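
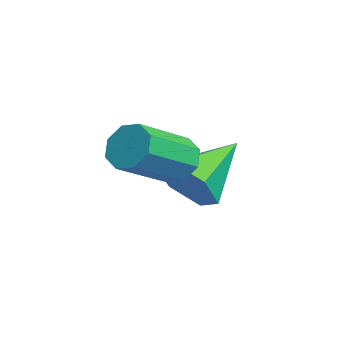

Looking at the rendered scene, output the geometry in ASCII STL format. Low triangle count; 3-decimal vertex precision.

solid 
facet normal -0.519 0.710 -0.476
outer loop
vertex 2.709 -0.745 -2.64
vertex 2.189 -0.826 -2.194
vertex 2.754 -0.43 -2.219
endloop
endfacet
facet normal 0.851 0.373 -0.370
outer loop
vertex 2.709 -0.745 -2.64
vertex 2.754 -0.43 -2.219
vertex 3.591 -1.954 -1.833
endloop
endfacet
facet normal 0.851 0.374 -0.370
outer loop
vertex 3.591 -1.954 -1.833
vertex 2.754 -0.43 -2.219
vertex 3.636 -1.639 -1.411
endloop
endfacet
facet normal 0.518 -0.711 0.475
outer loop
vertex 3.591 -1.954 -1.833
vertex 3.636 -1.639 -1.411
vertex 3.071 -2.034 -1.386
endloop
endfacet
facet normal -0.519 0.711 -0.475
outer loop
vertex 2.754 -0.43 -2.219
vertex 2.189 -0.826 -2.194
vertex 2.468 -0.347 -1.782
endloop
endfacet
facet normal 0.662 0.685 0.303
outer loop
vertex 2.754 -0.43 -2.219
vertex 2.468 -0.347 -1.782
vertex 3.636 -1.639 -1.411
endloop
endfacet
facet normal 0.662 0.685 0.304
outer loop
vertex 3.636 -1.639 -1.411
vertex 2.468 -0.347 -1.782
vertex 3.35 -1.556 -0.975
endloop
endfacet
facet normal 0.518 -0.711 0.475
outer loop
vertex 3.636 -1.639 -1.411
vertex 3.35 -1.556 -0.975
vertex 3.071 -2.034 -1.386
endloop
endfacet
facet normal -0.518 0.711 -0.475
outer loop
vertex 2.468 -0.347 -1.782
vertex 2.189 -0.826 -2.194
vertex 2.019 -0.544 -1.587
endloop
endfacet
facet normal 0.086 0.596 0.799
outer loop
vertex 2.468 -0.347 -1.782
vertex 2.019 -0.544 -1.587
vertex 3.35 -1.556 -0.975
endloop
endfacet
facet normal 0.086 0.596 0.799
outer loop
vertex 3.35 -1.556 -0.975
vertex 2.019 -0.544 -1.587
vertex 2.901 -1.753 -0.78
endloop
endfacet
facet normal 0.518 -0.711 0.475
outer loop
vertex 3.35 -1.556 -0.975
vertex 2.901 -1.753 -0.78
vertex 3.071 -2.034 -1.386
endloop
endfacet
facet normal -0.518 0.711 -0.475
outer loop
vertex 2.019 -0.544 -1.587
vertex 2.189 -0.826 -2.194
vertex 1.669 -0.906 -1.747
endloop
endfacet
facet normal -0.541 0.157 0.826
outer loop
vertex 2.019 -0.544 -1.587
vertex 1.669 -0.906 -1.747
vertex 2.901 -1.753 -0.78
endloop
endfacet
facet normal -0.541 0.157 0.826
outer loop
vertex 2.901 -1.753 -0.78
vertex 1.669 -0.906 -1.747
vertex 2.551 -2.115 -0.94
endloop
endfacet
facet normal 0.518 -0.711 0.475
outer loop
vertex 2.901 -1.753 -0.78
vertex 2.551 -2.115 -0.94
vertex 3.071 -2.034 -1.386
endloop
endfacet
facet normal -0.518 0.711 -0.475
outer loop
vertex 1.669 -0.906 -1.747
vertex 2.189 -0.826 -2.194
vertex 1.624 -1.221 -2.169
endloop
endfacet
facet normal -0.851 -0.374 0.370
outer loop
vertex 1.669 -0.906 -1.747
vertex 1.624 -1.221 -2.169
vertex 2.551 -2.115 -0.94
endloop
endfacet
facet normal -0.851 -0.373 0.370
outer loop
vertex 2.551 -2.115 -0.94
vertex 1.624 -1.221 -2.169
vertex 2.506 -2.43 -1.361
endloop
endfacet
facet normal 0.519 -0.710 0.476
outer loop
vertex 2.551 -2.115 -0.94
vertex 2.506 -2.43 -1.361
vertex 3.071 -2.034 -1.386
endloop
endfacet
facet normal -0.518 0.711 -0.475
outer loop
vertex 1.624 -1.221 -2.169
vertex 2.189 -0.826 -2.194
vertex 1.91 -1.304 -2.605
endloop
endfacet
facet normal -0.662 -0.686 -0.304
outer loop
vertex 1.624 -1.221 -2.169
vertex 1.91 -1.304 -2.605
vertex 2.506 -2.43 -1.361
endloop
endfacet
facet normal -0.662 -0.685 -0.303
outer loop
vertex 2.506 -2.43 -1.361
vertex 1.91 -1.304 -2.605
vertex 2.792 -2.513 -1.798
endloop
endfacet
facet normal 0.519 -0.711 0.475
outer loop
vertex 2.506 -2.43 -1.361
vertex 2.792 -2.513 -1.798
vertex 3.071 -2.034 -1.386
endloop
endfacet
facet normal -0.518 0.711 -0.475
outer loop
vertex 1.91 -1.304 -2.605
vertex 2.189 -0.826 -2.194
vertex 2.359 -1.107 -2.8
endloop
endfacet
facet normal -0.086 -0.596 -0.799
outer loop
vertex 1.91 -1.304 -2.605
vertex 2.359 -1.107 -2.8
vertex 2.792 -2.513 -1.798
endloop
endfacet
facet normal -0.086 -0.596 -0.799
outer loop
vertex 2.792 -2.513 -1.798
vertex 2.359 -1.107 -2.8
vertex 3.241 -2.316 -1.993
endloop
endfacet
facet normal 0.518 -0.711 0.475
outer loop
vertex 2.792 -2.513 -1.798
vertex 3.241 -2.316 -1.993
vertex 3.071 -2.034 -1.386
endloop
endfacet
facet normal -0.518 0.711 -0.475
outer loop
vertex 2.359 -1.107 -2.8
vertex 2.189 -0.826 -2.194
vertex 2.709 -0.745 -2.64
endloop
endfacet
facet normal 0.541 -0.157 -0.826
outer loop
vertex 2.359 -1.107 -2.8
vertex 2.709 -0.745 -2.64
vertex 3.241 -2.316 -1.993
endloop
endfacet
facet normal 0.541 -0.157 -0.826
outer loop
vertex 3.241 -2.316 -1.993
vertex 2.709 -0.745 -2.64
vertex 3.591 -1.954 -1.833
endloop
endfacet
facet normal 0.518 -0.711 0.475
outer loop
vertex 3.241 -2.316 -1.993
vertex 3.591 -1.954 -1.833
vertex 3.071 -2.034 -1.386
endloop
endfacet
facet normal 0.494 -0.710 -0.502
outer loop
vertex 1.563 -0.112 -3.169
vertex 0.719 -0.425 -3.556
vertex 1.244 0.264 -4.015
endloop
endfacet
facet normal 0.535 0.828 0.166
outer loop
vertex 1.563 -0.112 -3.169
vertex 1.244 0.264 -4.015
vertex -0.219 0.925 -2.604
endloop
endfacet
facet normal 0.494 -0.710 -0.501
outer loop
vertex 1.244 0.264 -4.015
vertex 0.719 -0.425 -3.556
vertex 0.4 -0.049 -4.403
endloop
endfacet
facet normal -0.091 0.862 -0.498
outer loop
vertex 1.244 0.264 -4.015
vertex 0.4 -0.049 -4.403
vertex -0.219 0.925 -2.604
endloop
endfacet
facet normal 0.494 -0.710 -0.501
outer loop
vertex 0.4 -0.049 -4.403
vertex 0.719 -0.425 -3.556
vertex -0.125 -0.738 -3.944
endloop
endfacet
facet normal -0.827 0.324 -0.460
outer loop
vertex 0.4 -0.049 -4.403
vertex -0.125 -0.738 -3.944
vertex -0.219 0.925 -2.604
endloop
endfacet
facet normal 0.494 -0.710 -0.502
outer loop
vertex -0.125 -0.738 -3.944
vertex 0.719 -0.425 -3.556
vertex 0.195 -1.114 -3.098
endloop
endfacet
facet normal -0.937 -0.249 0.244
outer loop
vertex -0.125 -0.738 -3.944
vertex 0.195 -1.114 -3.098
vertex -0.219 0.925 -2.604
endloop
endfacet
facet normal 0.494 -0.710 -0.502
outer loop
vertex 0.195 -1.114 -3.098
vertex 0.719 -0.425 -3.556
vertex 1.038 -0.801 -2.71
endloop
endfacet
facet normal -0.312 -0.283 0.907
outer loop
vertex 0.195 -1.114 -3.098
vertex 1.038 -0.801 -2.71
vertex -0.219 0.925 -2.604
endloop
endfacet
facet normal 0.494 -0.710 -0.502
outer loop
vertex 1.038 -0.801 -2.71
vertex 0.719 -0.425 -3.556
vertex 1.563 -0.112 -3.169
endloop
endfacet
facet normal 0.424 0.256 0.869
outer loop
vertex 1.038 -0.801 -2.71
vertex 1.563 -0.112 -3.169
vertex -0.219 0.925 -2.604
endloop
endfacet

endsolid


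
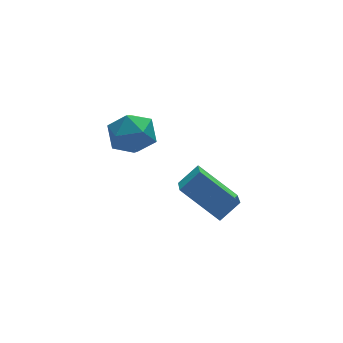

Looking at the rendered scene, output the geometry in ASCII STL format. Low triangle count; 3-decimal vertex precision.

solid 
facet normal -0.567 0.563 0.601
outer loop
vertex 2.452 -1.583 -2.215
vertex 3.274 -1.458 -1.557
vertex 2.881 -0.324 -2.99
endloop
endfacet
facet normal -0.775 -0.118 -0.620
outer loop
vertex 3.986 -1.422 -4.163
vertex 2.452 -1.583 -2.215
vertex 2.881 -0.324 -2.99
endloop
endfacet
facet normal -0.567 0.563 0.601
outer loop
vertex 2.881 -0.324 -2.99
vertex 3.274 -1.458 -1.557
vertex 3.702 -0.199 -2.333
endloop
endfacet
facet normal 0.278 0.818 -0.503
outer loop
vertex 3.702 -0.199 -2.333
vertex 3.986 -1.422 -4.163
vertex 2.881 -0.324 -2.99
endloop
endfacet
facet normal -0.279 -0.818 0.503
outer loop
vertex 2.452 -1.583 -2.215
vertex 4.379 -2.556 -2.73
vertex 3.274 -1.458 -1.557
endloop
endfacet
facet normal -0.775 -0.119 -0.620
outer loop
vertex 3.558 -2.681 -3.387
vertex 2.452 -1.583 -2.215
vertex 3.986 -1.422 -4.163
endloop
endfacet
facet normal -0.278 -0.818 0.504
outer loop
vertex 3.558 -2.681 -3.387
vertex 4.379 -2.556 -2.73
vertex 2.452 -1.583 -2.215
endloop
endfacet
facet normal 0.776 0.118 0.620
outer loop
vertex 3.274 -1.458 -1.557
vertex 4.379 -2.556 -2.73
vertex 3.702 -0.199 -2.333
endloop
endfacet
facet normal 0.279 0.818 -0.503
outer loop
vertex 4.808 -1.297 -3.505
vertex 3.986 -1.422 -4.163
vertex 3.702 -0.199 -2.333
endloop
endfacet
facet normal 0.775 0.118 0.621
outer loop
vertex 3.702 -0.199 -2.333
vertex 4.379 -2.556 -2.73
vertex 4.808 -1.297 -3.505
endloop
endfacet
facet normal 0.567 -0.563 -0.601
outer loop
vertex 4.808 -1.297 -3.505
vertex 3.558 -2.681 -3.387
vertex 3.986 -1.422 -4.163
endloop
endfacet
facet normal 0.567 -0.563 -0.601
outer loop
vertex 4.379 -2.556 -2.73
vertex 3.558 -2.681 -3.387
vertex 4.808 -1.297 -3.505
endloop
endfacet
facet normal -0.717 0.152 0.680
outer loop
vertex 1.389 3.143 -1.95
vertex 1.344 2.119 -1.768
vertex 1.994 2.717 -1.217
endloop
endfacet
facet normal -0.278 0.713 0.644
outer loop
vertex 1.389 3.143 -1.95
vertex 1.994 2.717 -1.217
vertex 2.381 3.443 -1.854
endloop
endfacet
facet normal -0.287 0.958 -0.026
outer loop
vertex 1.389 3.143 -1.95
vertex 2.381 3.443 -1.854
vertex 1.971 3.294 -2.799
endloop
endfacet
facet normal -0.733 0.546 -0.405
outer loop
vertex 1.389 3.143 -1.95
vertex 1.971 3.294 -2.799
vertex 1.331 2.475 -2.746
endloop
endfacet
facet normal -0.998 0.049 0.031
outer loop
vertex 1.389 3.143 -1.95
vertex 1.331 2.475 -2.746
vertex 1.344 2.119 -1.768
endloop
endfacet
facet normal 0.384 0.485 0.786
outer loop
vertex 2.381 3.443 -1.854
vertex 1.994 2.717 -1.217
vertex 2.949 2.605 -1.614
endloop
endfacet
facet normal -0.327 -0.423 0.845
outer loop
vertex 1.994 2.717 -1.217
vertex 1.344 2.119 -1.768
vertex 2.309 1.786 -1.561
endloop
endfacet
facet normal -0.782 -0.589 -0.204
outer loop
vertex 1.344 2.119 -1.768
vertex 1.331 2.475 -2.746
vertex 1.899 1.637 -2.506
endloop
endfacet
facet normal -0.353 0.217 -0.910
outer loop
vertex 1.331 2.475 -2.746
vertex 1.971 3.294 -2.799
vertex 2.286 2.363 -3.143
endloop
endfacet
facet normal 0.368 0.881 -0.298
outer loop
vertex 1.971 3.294 -2.799
vertex 2.381 3.443 -1.854
vertex 2.936 2.961 -2.592
endloop
endfacet
facet normal 0.733 -0.546 0.405
outer loop
vertex 2.891 1.937 -2.41
vertex 2.949 2.605 -1.614
vertex 2.309 1.786 -1.561
endloop
endfacet
facet normal 0.287 -0.958 0.026
outer loop
vertex 2.891 1.937 -2.41
vertex 2.309 1.786 -1.561
vertex 1.899 1.637 -2.506
endloop
endfacet
facet normal 0.278 -0.713 -0.644
outer loop
vertex 2.891 1.937 -2.41
vertex 1.899 1.637 -2.506
vertex 2.286 2.363 -3.143
endloop
endfacet
facet normal 0.717 -0.152 -0.680
outer loop
vertex 2.891 1.937 -2.41
vertex 2.286 2.363 -3.143
vertex 2.936 2.961 -2.592
endloop
endfacet
facet normal 0.998 -0.049 -0.031
outer loop
vertex 2.891 1.937 -2.41
vertex 2.936 2.961 -2.592
vertex 2.949 2.605 -1.614
endloop
endfacet
facet normal 0.353 -0.217 0.910
outer loop
vertex 2.309 1.786 -1.561
vertex 2.949 2.605 -1.614
vertex 1.994 2.717 -1.217
endloop
endfacet
facet normal -0.368 -0.881 0.298
outer loop
vertex 1.899 1.637 -2.506
vertex 2.309 1.786 -1.561
vertex 1.344 2.119 -1.768
endloop
endfacet
facet normal -0.384 -0.485 -0.786
outer loop
vertex 2.286 2.363 -3.143
vertex 1.899 1.637 -2.506
vertex 1.331 2.475 -2.746
endloop
endfacet
facet normal 0.327 0.423 -0.845
outer loop
vertex 2.936 2.961 -2.592
vertex 2.286 2.363 -3.143
vertex 1.971 3.294 -2.799
endloop
endfacet
facet normal 0.782 0.589 0.204
outer loop
vertex 2.949 2.605 -1.614
vertex 2.936 2.961 -2.592
vertex 2.381 3.443 -1.854
endloop
endfacet

endsolid


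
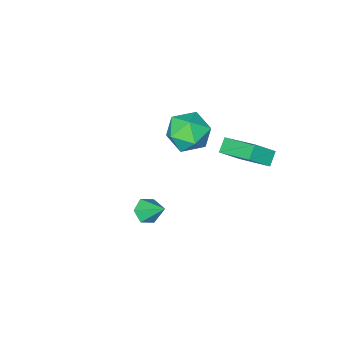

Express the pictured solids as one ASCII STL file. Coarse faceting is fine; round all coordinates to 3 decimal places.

solid 
facet normal -0.947 0.079 0.310
outer loop
vertex -3.999 -3.348 0.834
vertex -3.662 -3.678 1.948
vertex -3.666 -2.509 1.639
endloop
endfacet
facet normal -0.815 0.536 -0.221
outer loop
vertex -3.999 -3.348 0.834
vertex -3.666 -2.509 1.639
vertex -3.299 -2.425 0.49
endloop
endfacet
facet normal -0.596 0.159 -0.787
outer loop
vertex -3.999 -3.348 0.834
vertex -3.299 -2.425 0.49
vertex -3.067 -3.542 0.089
endloop
endfacet
facet normal -0.594 -0.532 -0.604
outer loop
vertex -3.999 -3.348 0.834
vertex -3.067 -3.542 0.089
vertex -3.291 -4.316 0.99
endloop
endfacet
facet normal -0.811 -0.581 0.073
outer loop
vertex -3.999 -3.348 0.834
vertex -3.291 -4.316 0.99
vertex -3.662 -3.678 1.948
endloop
endfacet
facet normal -0.279 0.960 -0.019
outer loop
vertex -3.299 -2.425 0.49
vertex -3.666 -2.509 1.639
vertex -2.529 -2.184 1.39
endloop
endfacet
facet normal -0.493 0.221 0.842
outer loop
vertex -3.666 -2.509 1.639
vertex -3.662 -3.678 1.948
vertex -2.753 -2.958 2.291
endloop
endfacet
facet normal -0.271 -0.846 0.459
outer loop
vertex -3.662 -3.678 1.948
vertex -3.291 -4.316 0.99
vertex -2.521 -4.075 1.89
endloop
endfacet
facet normal 0.079 -0.766 -0.638
outer loop
vertex -3.291 -4.316 0.99
vertex -3.067 -3.542 0.089
vertex -2.154 -3.991 0.741
endloop
endfacet
facet normal 0.075 0.351 -0.934
outer loop
vertex -3.067 -3.542 0.089
vertex -3.299 -2.425 0.49
vertex -2.158 -2.822 0.432
endloop
endfacet
facet normal 0.594 0.532 0.604
outer loop
vertex -1.821 -3.152 1.546
vertex -2.529 -2.184 1.39
vertex -2.753 -2.958 2.291
endloop
endfacet
facet normal 0.596 -0.159 0.787
outer loop
vertex -1.821 -3.152 1.546
vertex -2.753 -2.958 2.291
vertex -2.521 -4.075 1.89
endloop
endfacet
facet normal 0.815 -0.536 0.221
outer loop
vertex -1.821 -3.152 1.546
vertex -2.521 -4.075 1.89
vertex -2.154 -3.991 0.741
endloop
endfacet
facet normal 0.947 -0.079 -0.310
outer loop
vertex -1.821 -3.152 1.546
vertex -2.154 -3.991 0.741
vertex -2.158 -2.822 0.432
endloop
endfacet
facet normal 0.811 0.581 -0.073
outer loop
vertex -1.821 -3.152 1.546
vertex -2.158 -2.822 0.432
vertex -2.529 -2.184 1.39
endloop
endfacet
facet normal -0.079 0.766 0.638
outer loop
vertex -2.753 -2.958 2.291
vertex -2.529 -2.184 1.39
vertex -3.666 -2.509 1.639
endloop
endfacet
facet normal -0.075 -0.351 0.934
outer loop
vertex -2.521 -4.075 1.89
vertex -2.753 -2.958 2.291
vertex -3.662 -3.678 1.948
endloop
endfacet
facet normal 0.279 -0.960 0.019
outer loop
vertex -2.154 -3.991 0.741
vertex -2.521 -4.075 1.89
vertex -3.291 -4.316 0.99
endloop
endfacet
facet normal 0.493 -0.221 -0.842
outer loop
vertex -2.158 -2.822 0.432
vertex -2.154 -3.991 0.741
vertex -3.067 -3.542 0.089
endloop
endfacet
facet normal 0.271 0.846 -0.459
outer loop
vertex -2.529 -2.184 1.39
vertex -2.158 -2.822 0.432
vertex -3.299 -2.425 0.49
endloop
endfacet
facet normal -0.729 0.187 -0.659
outer loop
vertex -4.311 1.513 2.925
vertex -3.756 1.846 2.405
vertex -4.008 -0.335 2.066
endloop
endfacet
facet normal -0.668 -0.401 0.627
outer loop
vertex -3.024 -0.586 2.955
vertex -4.311 1.513 2.925
vertex -4.008 -0.335 2.066
endloop
endfacet
facet normal -0.729 0.187 -0.659
outer loop
vertex -4.008 -0.335 2.066
vertex -3.756 1.846 2.405
vertex -3.453 -0.002 1.546
endloop
endfacet
facet normal 0.148 -0.897 -0.417
outer loop
vertex -3.453 -0.002 1.546
vertex -3.024 -0.586 2.955
vertex -4.008 -0.335 2.066
endloop
endfacet
facet normal -0.148 0.897 0.417
outer loop
vertex -4.311 1.513 2.925
vertex -2.772 1.595 3.294
vertex -3.756 1.846 2.405
endloop
endfacet
facet normal -0.668 -0.401 0.627
outer loop
vertex -3.327 1.262 3.814
vertex -4.311 1.513 2.925
vertex -3.024 -0.586 2.955
endloop
endfacet
facet normal -0.148 0.897 0.417
outer loop
vertex -3.327 1.262 3.814
vertex -2.772 1.595 3.294
vertex -4.311 1.513 2.925
endloop
endfacet
facet normal 0.668 0.401 -0.627
outer loop
vertex -3.756 1.846 2.405
vertex -2.772 1.595 3.294
vertex -3.453 -0.002 1.546
endloop
endfacet
facet normal 0.148 -0.897 -0.417
outer loop
vertex -2.469 -0.253 2.435
vertex -3.024 -0.586 2.955
vertex -3.453 -0.002 1.546
endloop
endfacet
facet normal 0.668 0.401 -0.627
outer loop
vertex -3.453 -0.002 1.546
vertex -2.772 1.595 3.294
vertex -2.469 -0.253 2.435
endloop
endfacet
facet normal 0.729 -0.187 0.659
outer loop
vertex -2.469 -0.253 2.435
vertex -3.327 1.262 3.814
vertex -3.024 -0.586 2.955
endloop
endfacet
facet normal 0.729 -0.187 0.659
outer loop
vertex -2.772 1.595 3.294
vertex -3.327 1.262 3.814
vertex -2.469 -0.253 2.435
endloop
endfacet
facet normal 0.131 -0.718 -0.684
outer loop
vertex 3.241 1.358 3.056
vertex 2.647 1.509 2.784
vertex 3.202 1.816 2.568
endloop
endfacet
facet normal 0.873 0.388 0.294
outer loop
vertex 3.241 1.358 3.056
vertex 3.202 1.816 2.568
vertex 2.453 2.571 3.796
endloop
endfacet
facet normal 0.131 -0.718 -0.683
outer loop
vertex 3.202 1.816 2.568
vertex 2.647 1.509 2.784
vertex 2.608 1.966 2.296
endloop
endfacet
facet normal 0.366 0.876 -0.315
outer loop
vertex 3.202 1.816 2.568
vertex 2.608 1.966 2.296
vertex 2.453 2.571 3.796
endloop
endfacet
facet normal 0.132 -0.718 -0.683
outer loop
vertex 2.608 1.966 2.296
vertex 2.647 1.509 2.784
vertex 2.054 1.659 2.512
endloop
endfacet
facet normal -0.556 0.750 -0.360
outer loop
vertex 2.608 1.966 2.296
vertex 2.054 1.659 2.512
vertex 2.453 2.571 3.796
endloop
endfacet
facet normal 0.132 -0.718 -0.683
outer loop
vertex 2.054 1.659 2.512
vertex 2.647 1.509 2.784
vertex 2.092 1.202 3.0
endloop
endfacet
facet normal -0.969 0.137 0.204
outer loop
vertex 2.054 1.659 2.512
vertex 2.092 1.202 3.0
vertex 2.453 2.571 3.796
endloop
endfacet
facet normal 0.131 -0.718 -0.684
outer loop
vertex 2.092 1.202 3.0
vertex 2.647 1.509 2.784
vertex 2.686 1.051 3.272
endloop
endfacet
facet normal -0.462 -0.352 0.814
outer loop
vertex 2.092 1.202 3.0
vertex 2.686 1.051 3.272
vertex 2.453 2.571 3.796
endloop
endfacet
facet normal 0.131 -0.718 -0.684
outer loop
vertex 2.686 1.051 3.272
vertex 2.647 1.509 2.784
vertex 3.241 1.358 3.056
endloop
endfacet
facet normal 0.459 -0.226 0.859
outer loop
vertex 2.686 1.051 3.272
vertex 3.241 1.358 3.056
vertex 2.453 2.571 3.796
endloop
endfacet

endsolid


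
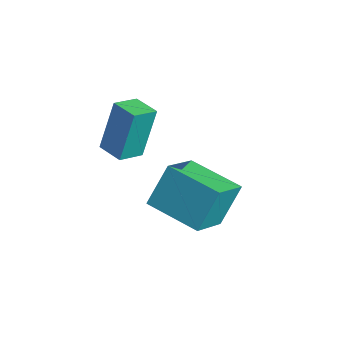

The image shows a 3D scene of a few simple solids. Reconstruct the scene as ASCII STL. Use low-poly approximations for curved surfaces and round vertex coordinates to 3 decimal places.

solid 
facet normal -0.986 -0.167 0.013
outer loop
vertex -3.268 -4.002 2.723
vertex -3.439 -3.018 2.399
vertex -3.186 -4.636 0.755
endloop
endfacet
facet normal 0.163 -0.937 0.309
outer loop
vertex -2.161 -4.462 0.741
vertex -3.268 -4.002 2.723
vertex -3.186 -4.636 0.755
endloop
endfacet
facet normal -0.986 -0.167 0.013
outer loop
vertex -3.186 -4.636 0.755
vertex -3.439 -3.018 2.399
vertex -3.357 -3.652 0.43
endloop
endfacet
facet normal 0.039 -0.307 -0.951
outer loop
vertex -3.357 -3.652 0.43
vertex -2.161 -4.462 0.741
vertex -3.186 -4.636 0.755
endloop
endfacet
facet normal -0.039 0.306 0.951
outer loop
vertex -3.268 -4.002 2.723
vertex -2.414 -2.844 2.385
vertex -3.439 -3.018 2.399
endloop
endfacet
facet normal 0.163 -0.937 0.309
outer loop
vertex -2.243 -3.828 2.71
vertex -3.268 -4.002 2.723
vertex -2.161 -4.462 0.741
endloop
endfacet
facet normal -0.040 0.307 0.951
outer loop
vertex -2.243 -3.828 2.71
vertex -2.414 -2.844 2.385
vertex -3.268 -4.002 2.723
endloop
endfacet
facet normal -0.163 0.937 -0.309
outer loop
vertex -3.439 -3.018 2.399
vertex -2.414 -2.844 2.385
vertex -3.357 -3.652 0.43
endloop
endfacet
facet normal 0.040 -0.306 -0.951
outer loop
vertex -2.332 -3.478 0.417
vertex -2.161 -4.462 0.741
vertex -3.357 -3.652 0.43
endloop
endfacet
facet normal -0.163 0.937 -0.309
outer loop
vertex -3.357 -3.652 0.43
vertex -2.414 -2.844 2.385
vertex -2.332 -3.478 0.417
endloop
endfacet
facet normal 0.986 0.167 -0.013
outer loop
vertex -2.332 -3.478 0.417
vertex -2.243 -3.828 2.71
vertex -2.161 -4.462 0.741
endloop
endfacet
facet normal 0.986 0.167 -0.013
outer loop
vertex -2.414 -2.844 2.385
vertex -2.243 -3.828 2.71
vertex -2.332 -3.478 0.417
endloop
endfacet
facet normal -0.913 -0.375 0.158
outer loop
vertex -1.852 -2.771 -0.143
vertex -2.595 -1.358 -1.079
vertex -1.73 -3.701 -1.644
endloop
endfacet
facet normal 0.401 -0.764 0.506
outer loop
vertex 0.215 -2.902 -1.981
vertex -1.852 -2.771 -0.143
vertex -1.73 -3.701 -1.644
endloop
endfacet
facet normal -0.913 -0.375 0.159
outer loop
vertex -1.73 -3.701 -1.644
vertex -2.595 -1.358 -1.079
vertex -2.473 -2.289 -2.58
endloop
endfacet
facet normal 0.069 -0.526 -0.848
outer loop
vertex -2.473 -2.289 -2.58
vertex 0.215 -2.902 -1.981
vertex -1.73 -3.701 -1.644
endloop
endfacet
facet normal -0.069 0.525 0.848
outer loop
vertex -1.852 -2.771 -0.143
vertex -0.65 -0.559 -1.416
vertex -2.595 -1.358 -1.079
endloop
endfacet
facet normal 0.402 -0.763 0.506
outer loop
vertex 0.093 -1.971 -0.48
vertex -1.852 -2.771 -0.143
vertex 0.215 -2.902 -1.981
endloop
endfacet
facet normal -0.069 0.526 0.848
outer loop
vertex 0.093 -1.971 -0.48
vertex -0.65 -0.559 -1.416
vertex -1.852 -2.771 -0.143
endloop
endfacet
facet normal -0.401 0.763 -0.506
outer loop
vertex -2.595 -1.358 -1.079
vertex -0.65 -0.559 -1.416
vertex -2.473 -2.289 -2.58
endloop
endfacet
facet normal 0.069 -0.525 -0.848
outer loop
vertex -0.528 -1.489 -2.917
vertex 0.215 -2.902 -1.981
vertex -2.473 -2.289 -2.58
endloop
endfacet
facet normal -0.402 0.764 -0.506
outer loop
vertex -2.473 -2.289 -2.58
vertex -0.65 -0.559 -1.416
vertex -0.528 -1.489 -2.917
endloop
endfacet
facet normal 0.913 0.375 -0.159
outer loop
vertex -0.528 -1.489 -2.917
vertex 0.093 -1.971 -0.48
vertex 0.215 -2.902 -1.981
endloop
endfacet
facet normal 0.913 0.375 -0.158
outer loop
vertex -0.65 -0.559 -1.416
vertex 0.093 -1.971 -0.48
vertex -0.528 -1.489 -2.917
endloop
endfacet

endsolid


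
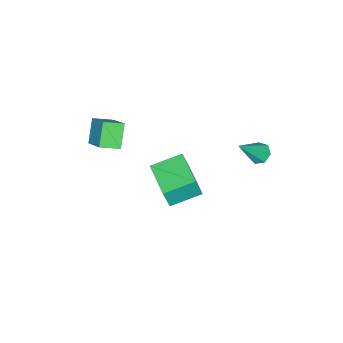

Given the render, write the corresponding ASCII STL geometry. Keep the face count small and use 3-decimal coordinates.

solid 
facet normal -0.631 -0.774 0.059
outer loop
vertex -2.164 -1.679 -2.658
vertex -3.355 -0.672 -2.187
vertex -2.479 -1.511 -3.814
endloop
endfacet
facet normal 0.731 -0.618 -0.289
outer loop
vertex -1.205 0.052 -3.933
vertex -2.164 -1.679 -2.658
vertex -2.479 -1.511 -3.814
endloop
endfacet
facet normal -0.631 -0.774 0.059
outer loop
vertex -2.479 -1.511 -3.814
vertex -3.355 -0.672 -2.187
vertex -3.67 -0.504 -3.343
endloop
endfacet
facet normal -0.260 0.139 -0.955
outer loop
vertex -3.67 -0.504 -3.343
vertex -1.205 0.052 -3.933
vertex -2.479 -1.511 -3.814
endloop
endfacet
facet normal 0.260 -0.139 0.955
outer loop
vertex -2.164 -1.679 -2.658
vertex -2.081 0.891 -2.306
vertex -3.355 -0.672 -2.187
endloop
endfacet
facet normal 0.731 -0.618 -0.289
outer loop
vertex -0.89 -0.116 -2.777
vertex -2.164 -1.679 -2.658
vertex -1.205 0.052 -3.933
endloop
endfacet
facet normal 0.260 -0.139 0.955
outer loop
vertex -0.89 -0.116 -2.777
vertex -2.081 0.891 -2.306
vertex -2.164 -1.679 -2.658
endloop
endfacet
facet normal -0.731 0.618 0.289
outer loop
vertex -3.355 -0.672 -2.187
vertex -2.081 0.891 -2.306
vertex -3.67 -0.504 -3.343
endloop
endfacet
facet normal -0.260 0.139 -0.955
outer loop
vertex -2.396 1.059 -3.462
vertex -1.205 0.052 -3.933
vertex -3.67 -0.504 -3.343
endloop
endfacet
facet normal -0.731 0.618 0.289
outer loop
vertex -3.67 -0.504 -3.343
vertex -2.081 0.891 -2.306
vertex -2.396 1.059 -3.462
endloop
endfacet
facet normal 0.631 0.774 -0.059
outer loop
vertex -2.396 1.059 -3.462
vertex -0.89 -0.116 -2.777
vertex -1.205 0.052 -3.933
endloop
endfacet
facet normal 0.631 0.774 -0.059
outer loop
vertex -2.081 0.891 -2.306
vertex -0.89 -0.116 -2.777
vertex -2.396 1.059 -3.462
endloop
endfacet
facet normal -0.637 0.226 -0.737
outer loop
vertex -2.773 3.214 0.318
vertex -3.011 3.625 0.65
vertex -2.567 3.671 0.28
endloop
endfacet
facet normal 0.803 -0.399 -0.443
outer loop
vertex -2.773 3.214 0.318
vertex -2.567 3.671 0.28
vertex -1.849 3.215 1.99
endloop
endfacet
facet normal -0.637 0.225 -0.737
outer loop
vertex -2.567 3.671 0.28
vertex -3.011 3.625 0.65
vertex -2.695 4.094 0.52
endloop
endfacet
facet normal 0.875 0.411 -0.258
outer loop
vertex -2.567 3.671 0.28
vertex -2.695 4.094 0.52
vertex -1.849 3.215 1.99
endloop
endfacet
facet normal -0.638 0.226 -0.736
outer loop
vertex -2.695 4.094 0.52
vertex -3.011 3.625 0.65
vertex -3.061 4.164 0.859
endloop
endfacet
facet normal 0.420 0.865 0.275
outer loop
vertex -2.695 4.094 0.52
vertex -3.061 4.164 0.859
vertex -1.849 3.215 1.99
endloop
endfacet
facet normal -0.638 0.226 -0.736
outer loop
vertex -3.061 4.164 0.859
vertex -3.011 3.625 0.65
vertex -3.389 3.828 1.04
endloop
endfacet
facet normal -0.219 0.619 0.754
outer loop
vertex -3.061 4.164 0.859
vertex -3.389 3.828 1.04
vertex -1.849 3.215 1.99
endloop
endfacet
facet normal -0.638 0.225 -0.736
outer loop
vertex -3.389 3.828 1.04
vertex -3.011 3.625 0.65
vertex -3.432 3.34 0.928
endloop
endfacet
facet normal -0.559 -0.138 0.817
outer loop
vertex -3.389 3.828 1.04
vertex -3.432 3.34 0.928
vertex -1.849 3.215 1.99
endloop
endfacet
facet normal -0.639 0.226 -0.736
outer loop
vertex -3.432 3.34 0.928
vertex -3.011 3.625 0.65
vertex -3.158 3.066 0.606
endloop
endfacet
facet normal -0.347 -0.839 0.419
outer loop
vertex -3.432 3.34 0.928
vertex -3.158 3.066 0.606
vertex -1.849 3.215 1.99
endloop
endfacet
facet normal -0.638 0.226 -0.736
outer loop
vertex -3.158 3.066 0.606
vertex -3.011 3.625 0.65
vertex -2.773 3.214 0.318
endloop
endfacet
facet normal 0.260 -0.955 -0.143
outer loop
vertex -3.158 3.066 0.606
vertex -2.773 3.214 0.318
vertex -1.849 3.215 1.99
endloop
endfacet
facet normal -0.657 0.689 -0.305
outer loop
vertex -0.175 -2.247 2.296
vertex 0.528 -1.16 3.236
vertex 0.621 -1.919 1.322
endloop
endfacet
facet normal -0.439 -0.680 -0.588
outer loop
vertex 1.272 -2.6 1.624
vertex -0.175 -2.247 2.296
vertex 0.621 -1.919 1.322
endloop
endfacet
facet normal -0.658 0.688 -0.305
outer loop
vertex 0.621 -1.919 1.322
vertex 0.528 -1.16 3.236
vertex 1.323 -0.831 2.262
endloop
endfacet
facet normal 0.612 0.253 -0.749
outer loop
vertex 1.323 -0.831 2.262
vertex 1.272 -2.6 1.624
vertex 0.621 -1.919 1.322
endloop
endfacet
facet normal -0.612 -0.252 0.750
outer loop
vertex -0.175 -2.247 2.296
vertex 1.179 -1.841 3.538
vertex 0.528 -1.16 3.236
endloop
endfacet
facet normal -0.439 -0.680 -0.588
outer loop
vertex 0.477 -2.929 2.598
vertex -0.175 -2.247 2.296
vertex 1.272 -2.6 1.624
endloop
endfacet
facet normal -0.612 -0.253 0.750
outer loop
vertex 0.477 -2.929 2.598
vertex 1.179 -1.841 3.538
vertex -0.175 -2.247 2.296
endloop
endfacet
facet normal 0.439 0.680 0.588
outer loop
vertex 0.528 -1.16 3.236
vertex 1.179 -1.841 3.538
vertex 1.323 -0.831 2.262
endloop
endfacet
facet normal 0.612 0.253 -0.750
outer loop
vertex 1.975 -1.513 2.564
vertex 1.272 -2.6 1.624
vertex 1.323 -0.831 2.262
endloop
endfacet
facet normal 0.439 0.680 0.588
outer loop
vertex 1.323 -0.831 2.262
vertex 1.179 -1.841 3.538
vertex 1.975 -1.513 2.564
endloop
endfacet
facet normal 0.658 -0.689 0.304
outer loop
vertex 1.975 -1.513 2.564
vertex 0.477 -2.929 2.598
vertex 1.272 -2.6 1.624
endloop
endfacet
facet normal 0.658 -0.688 0.306
outer loop
vertex 1.179 -1.841 3.538
vertex 0.477 -2.929 2.598
vertex 1.975 -1.513 2.564
endloop
endfacet

endsolid


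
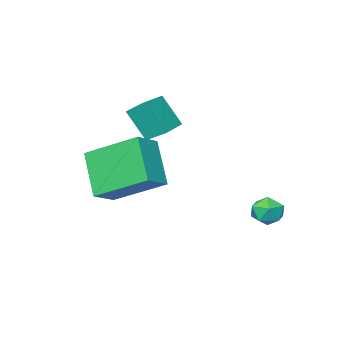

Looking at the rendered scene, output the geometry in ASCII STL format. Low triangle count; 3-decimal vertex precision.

solid 
facet normal 0.520 0.142 0.842
outer loop
vertex -2.502 3.428 -1.604
vertex -2.827 2.952 -1.323
vertex -2.283 2.826 -1.638
endloop
endfacet
facet normal 0.910 0.316 0.269
outer loop
vertex -2.502 3.428 -1.604
vertex -2.283 2.826 -1.638
vertex -2.262 3.205 -2.155
endloop
endfacet
facet normal 0.559 0.824 -0.090
outer loop
vertex -2.502 3.428 -1.604
vertex -2.262 3.205 -2.155
vertex -2.793 3.565 -2.159
endloop
endfacet
facet normal -0.047 0.964 0.263
outer loop
vertex -2.502 3.428 -1.604
vertex -2.793 3.565 -2.159
vertex -3.142 3.408 -1.645
endloop
endfacet
facet normal -0.071 0.542 0.837
outer loop
vertex -2.502 3.428 -1.604
vertex -3.142 3.408 -1.645
vertex -2.827 2.952 -1.323
endloop
endfacet
facet normal 0.954 -0.259 -0.151
outer loop
vertex -2.262 3.205 -2.155
vertex -2.283 2.826 -1.638
vertex -2.438 2.592 -2.215
endloop
endfacet
facet normal 0.324 -0.542 0.776
outer loop
vertex -2.283 2.826 -1.638
vertex -2.827 2.952 -1.323
vertex -2.787 2.435 -1.701
endloop
endfacet
facet normal -0.632 0.106 0.768
outer loop
vertex -2.827 2.952 -1.323
vertex -3.142 3.408 -1.645
vertex -3.318 2.795 -1.705
endloop
endfacet
facet normal -0.592 0.789 -0.161
outer loop
vertex -3.142 3.408 -1.645
vertex -2.793 3.565 -2.159
vertex -3.297 3.174 -2.222
endloop
endfacet
facet normal 0.387 0.563 -0.730
outer loop
vertex -2.793 3.565 -2.159
vertex -2.262 3.205 -2.155
vertex -2.753 3.048 -2.537
endloop
endfacet
facet normal 0.047 -0.964 -0.263
outer loop
vertex -3.078 2.572 -2.256
vertex -2.438 2.592 -2.215
vertex -2.787 2.435 -1.701
endloop
endfacet
facet normal -0.559 -0.824 0.090
outer loop
vertex -3.078 2.572 -2.256
vertex -2.787 2.435 -1.701
vertex -3.318 2.795 -1.705
endloop
endfacet
facet normal -0.910 -0.316 -0.269
outer loop
vertex -3.078 2.572 -2.256
vertex -3.318 2.795 -1.705
vertex -3.297 3.174 -2.222
endloop
endfacet
facet normal -0.520 -0.142 -0.842
outer loop
vertex -3.078 2.572 -2.256
vertex -3.297 3.174 -2.222
vertex -2.753 3.048 -2.537
endloop
endfacet
facet normal 0.071 -0.542 -0.837
outer loop
vertex -3.078 2.572 -2.256
vertex -2.753 3.048 -2.537
vertex -2.438 2.592 -2.215
endloop
endfacet
facet normal 0.592 -0.789 0.161
outer loop
vertex -2.787 2.435 -1.701
vertex -2.438 2.592 -2.215
vertex -2.283 2.826 -1.638
endloop
endfacet
facet normal -0.387 -0.563 0.730
outer loop
vertex -3.318 2.795 -1.705
vertex -2.787 2.435 -1.701
vertex -2.827 2.952 -1.323
endloop
endfacet
facet normal -0.954 0.259 0.151
outer loop
vertex -3.297 3.174 -2.222
vertex -3.318 2.795 -1.705
vertex -3.142 3.408 -1.645
endloop
endfacet
facet normal -0.324 0.542 -0.776
outer loop
vertex -2.753 3.048 -2.537
vertex -3.297 3.174 -2.222
vertex -2.793 3.565 -2.159
endloop
endfacet
facet normal 0.632 -0.106 -0.768
outer loop
vertex -2.438 2.592 -2.215
vertex -2.753 3.048 -2.537
vertex -2.262 3.205 -2.155
endloop
endfacet
facet normal -0.865 -0.224 -0.449
outer loop
vertex -0.458 0.17 0.864
vertex -0.011 1.327 -0.575
vertex 0.5 -1.474 -0.159
endloop
endfacet
facet normal -0.235 -0.609 0.758
outer loop
vertex 1.451 -1.227 0.335
vertex -0.458 0.17 0.864
vertex 0.5 -1.474 -0.159
endloop
endfacet
facet normal -0.865 -0.224 -0.449
outer loop
vertex 0.5 -1.474 -0.159
vertex -0.011 1.327 -0.575
vertex 0.947 -0.317 -1.598
endloop
endfacet
facet normal 0.444 -0.761 -0.474
outer loop
vertex 0.947 -0.317 -1.598
vertex 1.451 -1.227 0.335
vertex 0.5 -1.474 -0.159
endloop
endfacet
facet normal -0.444 0.761 0.474
outer loop
vertex -0.458 0.17 0.864
vertex 0.94 1.574 -0.081
vertex -0.011 1.327 -0.575
endloop
endfacet
facet normal -0.235 -0.609 0.758
outer loop
vertex 0.493 0.417 1.358
vertex -0.458 0.17 0.864
vertex 1.451 -1.227 0.335
endloop
endfacet
facet normal -0.444 0.761 0.474
outer loop
vertex 0.493 0.417 1.358
vertex 0.94 1.574 -0.081
vertex -0.458 0.17 0.864
endloop
endfacet
facet normal 0.235 0.609 -0.758
outer loop
vertex -0.011 1.327 -0.575
vertex 0.94 1.574 -0.081
vertex 0.947 -0.317 -1.598
endloop
endfacet
facet normal 0.444 -0.761 -0.474
outer loop
vertex 1.898 -0.07 -1.104
vertex 1.451 -1.227 0.335
vertex 0.947 -0.317 -1.598
endloop
endfacet
facet normal 0.235 0.609 -0.758
outer loop
vertex 0.947 -0.317 -1.598
vertex 0.94 1.574 -0.081
vertex 1.898 -0.07 -1.104
endloop
endfacet
facet normal 0.865 0.224 0.449
outer loop
vertex 1.898 -0.07 -1.104
vertex 0.493 0.417 1.358
vertex 1.451 -1.227 0.335
endloop
endfacet
facet normal 0.865 0.224 0.449
outer loop
vertex 0.94 1.574 -0.081
vertex 0.493 0.417 1.358
vertex 1.898 -0.07 -1.104
endloop
endfacet
facet normal -0.904 -0.426 0.028
outer loop
vertex -1.652 -1.166 2.27
vertex -1.992 -0.52 1.087
vertex -1.341 -1.857 1.803
endloop
endfacet
facet normal 0.244 -0.465 0.851
outer loop
vertex -0.328 -1.38 1.773
vertex -1.652 -1.166 2.27
vertex -1.341 -1.857 1.803
endloop
endfacet
facet normal -0.904 -0.426 0.027
outer loop
vertex -1.341 -1.857 1.803
vertex -1.992 -0.52 1.087
vertex -1.681 -1.21 0.62
endloop
endfacet
facet normal 0.350 -0.776 -0.525
outer loop
vertex -1.681 -1.21 0.62
vertex -0.328 -1.38 1.773
vertex -1.341 -1.857 1.803
endloop
endfacet
facet normal -0.350 0.776 0.524
outer loop
vertex -1.652 -1.166 2.27
vertex -0.979 -0.043 1.057
vertex -1.992 -0.52 1.087
endloop
endfacet
facet normal 0.244 -0.466 0.851
outer loop
vertex -0.639 -0.69 2.24
vertex -1.652 -1.166 2.27
vertex -0.328 -1.38 1.773
endloop
endfacet
facet normal -0.349 0.776 0.525
outer loop
vertex -0.639 -0.69 2.24
vertex -0.979 -0.043 1.057
vertex -1.652 -1.166 2.27
endloop
endfacet
facet normal -0.244 0.466 -0.851
outer loop
vertex -1.992 -0.52 1.087
vertex -0.979 -0.043 1.057
vertex -1.681 -1.21 0.62
endloop
endfacet
facet normal 0.349 -0.776 -0.524
outer loop
vertex -0.668 -0.734 0.59
vertex -0.328 -1.38 1.773
vertex -1.681 -1.21 0.62
endloop
endfacet
facet normal -0.244 0.465 -0.851
outer loop
vertex -1.681 -1.21 0.62
vertex -0.979 -0.043 1.057
vertex -0.668 -0.734 0.59
endloop
endfacet
facet normal 0.904 0.426 -0.027
outer loop
vertex -0.668 -0.734 0.59
vertex -0.639 -0.69 2.24
vertex -0.328 -1.38 1.773
endloop
endfacet
facet normal 0.905 0.426 -0.027
outer loop
vertex -0.979 -0.043 1.057
vertex -0.639 -0.69 2.24
vertex -0.668 -0.734 0.59
endloop
endfacet

endsolid


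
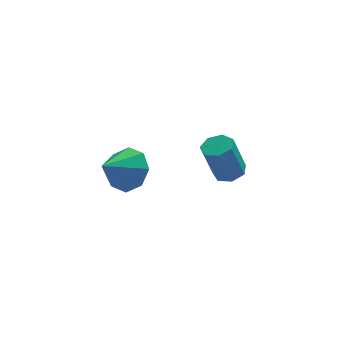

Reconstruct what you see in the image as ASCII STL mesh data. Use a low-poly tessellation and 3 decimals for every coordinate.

solid 
facet normal 0.695 0.406 -0.593
outer loop
vertex -2.649 -1.427 0.775
vertex -3.384 -0.795 0.346
vertex -2.722 -0.723 1.171
endloop
endfacet
facet normal 0.245 -0.456 0.856
outer loop
vertex -2.649 -1.427 0.775
vertex -2.722 -0.723 1.171
vertex -4.496 -1.445 1.294
endloop
endfacet
facet normal 0.695 0.405 -0.593
outer loop
vertex -2.722 -0.723 1.171
vertex -3.384 -0.795 0.346
vertex -3.183 -0.061 1.083
endloop
endfacet
facet normal 0.012 0.140 0.990
outer loop
vertex -2.722 -0.723 1.171
vertex -3.183 -0.061 1.083
vertex -4.496 -1.445 1.294
endloop
endfacet
facet normal 0.695 0.406 -0.594
outer loop
vertex -3.183 -0.061 1.083
vertex -3.384 -0.795 0.346
vertex -3.762 0.171 0.564
endloop
endfacet
facet normal -0.440 0.528 0.727
outer loop
vertex -3.183 -0.061 1.083
vertex -3.762 0.171 0.564
vertex -4.496 -1.445 1.294
endloop
endfacet
facet normal 0.695 0.406 -0.593
outer loop
vertex -3.762 0.171 0.564
vertex -3.384 -0.795 0.346
vertex -4.119 -0.164 -0.084
endloop
endfacet
facet normal -0.848 0.483 0.217
outer loop
vertex -3.762 0.171 0.564
vertex -4.119 -0.164 -0.084
vertex -4.496 -1.445 1.294
endloop
endfacet
facet normal 0.696 0.406 -0.593
outer loop
vertex -4.119 -0.164 -0.084
vertex -3.384 -0.795 0.346
vertex -4.045 -0.868 -0.48
endloop
endfacet
facet normal -0.971 0.031 -0.237
outer loop
vertex -4.119 -0.164 -0.084
vertex -4.045 -0.868 -0.48
vertex -4.496 -1.445 1.294
endloop
endfacet
facet normal 0.696 0.406 -0.593
outer loop
vertex -4.045 -0.868 -0.48
vertex -3.384 -0.795 0.346
vertex -3.584 -1.53 -0.392
endloop
endfacet
facet normal -0.738 -0.563 -0.371
outer loop
vertex -4.045 -0.868 -0.48
vertex -3.584 -1.53 -0.392
vertex -4.496 -1.445 1.294
endloop
endfacet
facet normal 0.696 0.406 -0.593
outer loop
vertex -3.584 -1.53 -0.392
vertex -3.384 -0.795 0.346
vertex -3.006 -1.761 0.128
endloop
endfacet
facet normal -0.285 -0.953 -0.106
outer loop
vertex -3.584 -1.53 -0.392
vertex -3.006 -1.761 0.128
vertex -4.496 -1.445 1.294
endloop
endfacet
facet normal 0.695 0.406 -0.593
outer loop
vertex -3.006 -1.761 0.128
vertex -3.384 -0.795 0.346
vertex -2.649 -1.427 0.775
endloop
endfacet
facet normal 0.122 -0.908 0.401
outer loop
vertex -3.006 -1.761 0.128
vertex -2.649 -1.427 0.775
vertex -4.496 -1.445 1.294
endloop
endfacet
facet normal 0.300 0.032 -0.954
outer loop
vertex 2.229 2.554 -3.057
vertex 1.527 2.48 -3.28
vertex 1.903 3.101 -3.141
endloop
endfacet
facet normal 0.808 0.523 0.272
outer loop
vertex 2.229 2.554 -3.057
vertex 1.903 3.101 -3.141
vertex 1.654 2.495 -1.236
endloop
endfacet
facet normal 0.808 0.522 0.272
outer loop
vertex 1.654 2.495 -1.236
vertex 1.903 3.101 -3.141
vertex 1.329 3.042 -1.321
endloop
endfacet
facet normal -0.301 -0.031 0.953
outer loop
vertex 1.654 2.495 -1.236
vertex 1.329 3.042 -1.321
vertex 0.953 2.42 -1.46
endloop
endfacet
facet normal 0.302 0.031 -0.953
outer loop
vertex 1.903 3.101 -3.141
vertex 1.527 2.48 -3.28
vertex 1.295 3.18 -3.331
endloop
endfacet
facet normal 0.108 0.992 0.066
outer loop
vertex 1.903 3.101 -3.141
vertex 1.295 3.18 -3.331
vertex 1.329 3.042 -1.321
endloop
endfacet
facet normal 0.108 0.992 0.066
outer loop
vertex 1.329 3.042 -1.321
vertex 1.295 3.18 -3.331
vertex 0.721 3.121 -1.51
endloop
endfacet
facet normal -0.300 -0.031 0.953
outer loop
vertex 1.329 3.042 -1.321
vertex 0.721 3.121 -1.51
vertex 0.953 2.42 -1.46
endloop
endfacet
facet normal 0.301 0.030 -0.953
outer loop
vertex 1.295 3.18 -3.331
vertex 1.527 2.48 -3.28
vertex 0.861 2.732 -3.482
endloop
endfacet
facet normal -0.673 0.715 -0.189
outer loop
vertex 1.295 3.18 -3.331
vertex 0.861 2.732 -3.482
vertex 0.721 3.121 -1.51
endloop
endfacet
facet normal -0.674 0.715 -0.189
outer loop
vertex 0.721 3.121 -1.51
vertex 0.861 2.732 -3.482
vertex 0.287 2.672 -1.661
endloop
endfacet
facet normal -0.300 -0.031 0.954
outer loop
vertex 0.721 3.121 -1.51
vertex 0.287 2.672 -1.661
vertex 0.953 2.42 -1.46
endloop
endfacet
facet normal 0.301 0.032 -0.953
outer loop
vertex 0.861 2.732 -3.482
vertex 1.527 2.48 -3.28
vertex 0.929 2.093 -3.482
endloop
endfacet
facet normal -0.948 -0.101 -0.302
outer loop
vertex 0.861 2.732 -3.482
vertex 0.929 2.093 -3.482
vertex 0.287 2.672 -1.661
endloop
endfacet
facet normal -0.948 -0.101 -0.302
outer loop
vertex 0.287 2.672 -1.661
vertex 0.929 2.093 -3.482
vertex 0.355 2.034 -1.661
endloop
endfacet
facet normal -0.300 -0.032 0.953
outer loop
vertex 0.287 2.672 -1.661
vertex 0.355 2.034 -1.661
vertex 0.953 2.42 -1.46
endloop
endfacet
facet normal 0.302 0.031 -0.953
outer loop
vertex 0.929 2.093 -3.482
vertex 1.527 2.48 -3.28
vertex 1.447 1.746 -3.329
endloop
endfacet
facet normal -0.508 -0.841 -0.187
outer loop
vertex 0.929 2.093 -3.482
vertex 1.447 1.746 -3.329
vertex 0.355 2.034 -1.661
endloop
endfacet
facet normal -0.509 -0.840 -0.188
outer loop
vertex 0.355 2.034 -1.661
vertex 1.447 1.746 -3.329
vertex 0.873 1.686 -1.509
endloop
endfacet
facet normal -0.300 -0.031 0.953
outer loop
vertex 0.355 2.034 -1.661
vertex 0.873 1.686 -1.509
vertex 0.953 2.42 -1.46
endloop
endfacet
facet normal 0.301 0.031 -0.953
outer loop
vertex 1.447 1.746 -3.329
vertex 1.527 2.48 -3.28
vertex 2.025 1.951 -3.14
endloop
endfacet
facet normal 0.314 -0.947 0.068
outer loop
vertex 1.447 1.746 -3.329
vertex 2.025 1.951 -3.14
vertex 0.873 1.686 -1.509
endloop
endfacet
facet normal 0.315 -0.947 0.069
outer loop
vertex 0.873 1.686 -1.509
vertex 2.025 1.951 -3.14
vertex 1.451 1.892 -1.32
endloop
endfacet
facet normal -0.301 -0.031 0.953
outer loop
vertex 0.873 1.686 -1.509
vertex 1.451 1.892 -1.32
vertex 0.953 2.42 -1.46
endloop
endfacet
facet normal 0.300 0.030 -0.954
outer loop
vertex 2.025 1.951 -3.14
vertex 1.527 2.48 -3.28
vertex 2.229 2.554 -3.057
endloop
endfacet
facet normal 0.899 -0.342 0.273
outer loop
vertex 2.025 1.951 -3.14
vertex 2.229 2.554 -3.057
vertex 1.451 1.892 -1.32
endloop
endfacet
facet normal 0.900 -0.341 0.273
outer loop
vertex 1.451 1.892 -1.32
vertex 2.229 2.554 -3.057
vertex 1.654 2.495 -1.236
endloop
endfacet
facet normal -0.301 -0.031 0.953
outer loop
vertex 1.451 1.892 -1.32
vertex 1.654 2.495 -1.236
vertex 0.953 2.42 -1.46
endloop
endfacet

endsolid


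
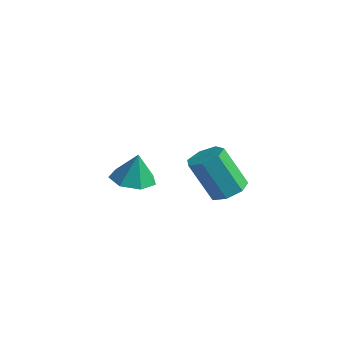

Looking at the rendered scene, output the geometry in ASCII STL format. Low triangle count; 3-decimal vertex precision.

solid 
facet normal -0.115 -0.126 -0.985
outer loop
vertex -0.628 -0.178 -2.085
vertex -1.301 -0.488 -1.967
vertex -1.132 0.234 -2.079
endloop
endfacet
facet normal 0.588 0.713 0.382
outer loop
vertex -0.628 -0.178 -2.085
vertex -1.132 0.234 -2.079
vertex -1.179 -0.352 -0.913
endloop
endfacet
facet normal -0.114 -0.126 -0.985
outer loop
vertex -1.132 0.234 -2.079
vertex -1.301 -0.488 -1.967
vertex -1.763 0.103 -1.989
endloop
endfacet
facet normal -0.122 0.889 0.442
outer loop
vertex -1.132 0.234 -2.079
vertex -1.763 0.103 -1.989
vertex -1.179 -0.352 -0.913
endloop
endfacet
facet normal -0.115 -0.127 -0.985
outer loop
vertex -1.763 0.103 -1.989
vertex -1.301 -0.488 -1.967
vertex -2.046 -0.473 -1.882
endloop
endfacet
facet normal -0.694 0.446 0.565
outer loop
vertex -1.763 0.103 -1.989
vertex -2.046 -0.473 -1.882
vertex -1.179 -0.352 -0.913
endloop
endfacet
facet normal -0.115 -0.126 -0.985
outer loop
vertex -2.046 -0.473 -1.882
vertex -1.301 -0.488 -1.967
vertex -1.769 -1.06 -1.839
endloop
endfacet
facet normal -0.698 -0.281 0.659
outer loop
vertex -2.046 -0.473 -1.882
vertex -1.769 -1.06 -1.839
vertex -1.179 -0.352 -0.913
endloop
endfacet
facet normal -0.116 -0.126 -0.985
outer loop
vertex -1.769 -1.06 -1.839
vertex -1.301 -0.488 -1.967
vertex -1.139 -1.216 -1.893
endloop
endfacet
facet normal -0.129 -0.746 0.653
outer loop
vertex -1.769 -1.06 -1.839
vertex -1.139 -1.216 -1.893
vertex -1.179 -0.352 -0.913
endloop
endfacet
facet normal -0.115 -0.126 -0.985
outer loop
vertex -1.139 -1.216 -1.893
vertex -1.301 -0.488 -1.967
vertex -0.632 -0.824 -2.002
endloop
endfacet
facet normal 0.581 -0.598 0.551
outer loop
vertex -1.139 -1.216 -1.893
vertex -0.632 -0.824 -2.002
vertex -1.179 -0.352 -0.913
endloop
endfacet
facet normal -0.115 -0.126 -0.985
outer loop
vertex -0.632 -0.824 -2.002
vertex -1.301 -0.488 -1.967
vertex -0.628 -0.178 -2.085
endloop
endfacet
facet normal 0.901 0.050 0.431
outer loop
vertex -0.632 -0.824 -2.002
vertex -0.628 -0.178 -2.085
vertex -1.179 -0.352 -0.913
endloop
endfacet
facet normal 0.420 0.224 -0.880
outer loop
vertex 2.924 -0.284 -0.761
vertex 2.361 -0.219 -1.013
vertex 2.713 0.21 -0.736
endloop
endfacet
facet normal 0.818 0.326 0.474
outer loop
vertex 2.924 -0.284 -0.761
vertex 2.713 0.21 -0.736
vertex 2.281 -0.626 0.585
endloop
endfacet
facet normal 0.818 0.326 0.474
outer loop
vertex 2.281 -0.626 0.585
vertex 2.713 0.21 -0.736
vertex 2.07 -0.132 0.61
endloop
endfacet
facet normal -0.420 -0.224 0.879
outer loop
vertex 2.281 -0.626 0.585
vertex 2.07 -0.132 0.61
vertex 1.719 -0.561 0.333
endloop
endfacet
facet normal 0.419 0.224 -0.880
outer loop
vertex 2.713 0.21 -0.736
vertex 2.361 -0.219 -1.013
vertex 2.237 0.381 -0.919
endloop
endfacet
facet normal 0.204 0.921 0.331
outer loop
vertex 2.713 0.21 -0.736
vertex 2.237 0.381 -0.919
vertex 2.07 -0.132 0.61
endloop
endfacet
facet normal 0.203 0.921 0.331
outer loop
vertex 2.07 -0.132 0.61
vertex 2.237 0.381 -0.919
vertex 1.594 0.039 0.426
endloop
endfacet
facet normal -0.420 -0.224 0.879
outer loop
vertex 2.07 -0.132 0.61
vertex 1.594 0.039 0.426
vertex 1.719 -0.561 0.333
endloop
endfacet
facet normal 0.421 0.225 -0.879
outer loop
vertex 2.237 0.381 -0.919
vertex 2.361 -0.219 -1.013
vertex 1.855 0.1 -1.174
endloop
endfacet
facet normal -0.565 0.823 -0.061
outer loop
vertex 2.237 0.381 -0.919
vertex 1.855 0.1 -1.174
vertex 1.594 0.039 0.426
endloop
endfacet
facet normal -0.565 0.823 -0.061
outer loop
vertex 1.594 0.039 0.426
vertex 1.855 0.1 -1.174
vertex 1.212 -0.242 0.172
endloop
endfacet
facet normal -0.420 -0.224 0.879
outer loop
vertex 1.594 0.039 0.426
vertex 1.212 -0.242 0.172
vertex 1.719 -0.561 0.333
endloop
endfacet
facet normal 0.421 0.224 -0.879
outer loop
vertex 1.855 0.1 -1.174
vertex 2.361 -0.219 -1.013
vertex 1.854 -0.421 -1.307
endloop
endfacet
facet normal -0.907 0.106 -0.407
outer loop
vertex 1.855 0.1 -1.174
vertex 1.854 -0.421 -1.307
vertex 1.212 -0.242 0.172
endloop
endfacet
facet normal -0.907 0.106 -0.407
outer loop
vertex 1.212 -0.242 0.172
vertex 1.854 -0.421 -1.307
vertex 1.211 -0.763 0.039
endloop
endfacet
facet normal -0.420 -0.224 0.879
outer loop
vertex 1.212 -0.242 0.172
vertex 1.211 -0.763 0.039
vertex 1.719 -0.561 0.333
endloop
endfacet
facet normal 0.421 0.224 -0.879
outer loop
vertex 1.854 -0.421 -1.307
vertex 2.361 -0.219 -1.013
vertex 2.236 -0.79 -1.218
endloop
endfacet
facet normal -0.566 -0.693 -0.446
outer loop
vertex 1.854 -0.421 -1.307
vertex 2.236 -0.79 -1.218
vertex 1.211 -0.763 0.039
endloop
endfacet
facet normal -0.566 -0.693 -0.447
outer loop
vertex 1.211 -0.763 0.039
vertex 2.236 -0.79 -1.218
vertex 1.593 -1.132 0.127
endloop
endfacet
facet normal -0.420 -0.225 0.879
outer loop
vertex 1.211 -0.763 0.039
vertex 1.593 -1.132 0.127
vertex 1.719 -0.561 0.333
endloop
endfacet
facet normal 0.420 0.224 -0.879
outer loop
vertex 2.236 -0.79 -1.218
vertex 2.361 -0.219 -1.013
vertex 2.712 -0.729 -0.975
endloop
endfacet
facet normal 0.201 -0.968 -0.150
outer loop
vertex 2.236 -0.79 -1.218
vertex 2.712 -0.729 -0.975
vertex 1.593 -1.132 0.127
endloop
endfacet
facet normal 0.201 -0.968 -0.150
outer loop
vertex 1.593 -1.132 0.127
vertex 2.712 -0.729 -0.975
vertex 2.069 -1.071 0.37
endloop
endfacet
facet normal -0.420 -0.225 0.879
outer loop
vertex 1.593 -1.132 0.127
vertex 2.069 -1.071 0.37
vertex 1.719 -0.561 0.333
endloop
endfacet
facet normal 0.420 0.223 -0.880
outer loop
vertex 2.712 -0.729 -0.975
vertex 2.361 -0.219 -1.013
vertex 2.924 -0.284 -0.761
endloop
endfacet
facet normal 0.817 -0.514 0.260
outer loop
vertex 2.712 -0.729 -0.975
vertex 2.924 -0.284 -0.761
vertex 2.069 -1.071 0.37
endloop
endfacet
facet normal 0.817 -0.515 0.260
outer loop
vertex 2.069 -1.071 0.37
vertex 2.924 -0.284 -0.761
vertex 2.281 -0.626 0.585
endloop
endfacet
facet normal -0.420 -0.225 0.879
outer loop
vertex 2.069 -1.071 0.37
vertex 2.281 -0.626 0.585
vertex 1.719 -0.561 0.333
endloop
endfacet

endsolid


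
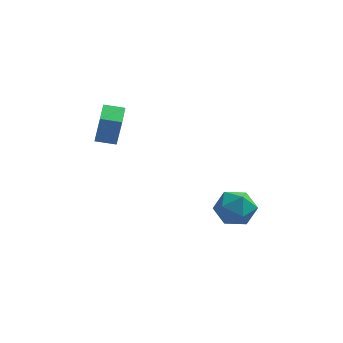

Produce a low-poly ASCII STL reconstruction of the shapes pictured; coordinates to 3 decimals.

solid 
facet normal -0.787 -0.616 -0.045
outer loop
vertex 2.818 -2.175 -3.493
vertex 3.523 -3.042 -3.955
vertex 3.383 -2.951 -2.757
endloop
endfacet
facet normal -0.856 -0.154 0.494
outer loop
vertex 2.818 -2.175 -3.493
vertex 3.383 -2.951 -2.757
vertex 3.334 -1.777 -2.475
endloop
endfacet
facet normal -0.833 0.506 0.224
outer loop
vertex 2.818 -2.175 -3.493
vertex 3.334 -1.777 -2.475
vertex 3.445 -1.141 -3.497
endloop
endfacet
facet normal -0.750 0.453 -0.482
outer loop
vertex 2.818 -2.175 -3.493
vertex 3.445 -1.141 -3.497
vertex 3.561 -1.923 -4.412
endloop
endfacet
facet normal -0.721 -0.241 -0.649
outer loop
vertex 2.818 -2.175 -3.493
vertex 3.561 -1.923 -4.412
vertex 3.523 -3.042 -3.955
endloop
endfacet
facet normal -0.293 -0.235 0.927
outer loop
vertex 3.334 -1.777 -2.475
vertex 3.383 -2.951 -2.757
vertex 4.359 -2.397 -2.308
endloop
endfacet
facet normal -0.182 -0.982 0.053
outer loop
vertex 3.383 -2.951 -2.757
vertex 3.523 -3.042 -3.955
vertex 4.475 -3.179 -3.223
endloop
endfacet
facet normal -0.076 -0.375 -0.924
outer loop
vertex 3.523 -3.042 -3.955
vertex 3.561 -1.923 -4.412
vertex 4.586 -2.543 -4.245
endloop
endfacet
facet normal -0.123 0.747 -0.654
outer loop
vertex 3.561 -1.923 -4.412
vertex 3.445 -1.141 -3.497
vertex 4.537 -1.369 -3.963
endloop
endfacet
facet normal -0.257 0.833 0.490
outer loop
vertex 3.445 -1.141 -3.497
vertex 3.334 -1.777 -2.475
vertex 4.397 -1.278 -2.765
endloop
endfacet
facet normal 0.750 -0.453 0.482
outer loop
vertex 5.102 -2.145 -3.227
vertex 4.359 -2.397 -2.308
vertex 4.475 -3.179 -3.223
endloop
endfacet
facet normal 0.833 -0.506 -0.224
outer loop
vertex 5.102 -2.145 -3.227
vertex 4.475 -3.179 -3.223
vertex 4.586 -2.543 -4.245
endloop
endfacet
facet normal 0.856 0.154 -0.494
outer loop
vertex 5.102 -2.145 -3.227
vertex 4.586 -2.543 -4.245
vertex 4.537 -1.369 -3.963
endloop
endfacet
facet normal 0.787 0.616 0.045
outer loop
vertex 5.102 -2.145 -3.227
vertex 4.537 -1.369 -3.963
vertex 4.397 -1.278 -2.765
endloop
endfacet
facet normal 0.721 0.241 0.649
outer loop
vertex 5.102 -2.145 -3.227
vertex 4.397 -1.278 -2.765
vertex 4.359 -2.397 -2.308
endloop
endfacet
facet normal 0.123 -0.747 0.654
outer loop
vertex 4.475 -3.179 -3.223
vertex 4.359 -2.397 -2.308
vertex 3.383 -2.951 -2.757
endloop
endfacet
facet normal 0.257 -0.833 -0.490
outer loop
vertex 4.586 -2.543 -4.245
vertex 4.475 -3.179 -3.223
vertex 3.523 -3.042 -3.955
endloop
endfacet
facet normal 0.293 0.235 -0.927
outer loop
vertex 4.537 -1.369 -3.963
vertex 4.586 -2.543 -4.245
vertex 3.561 -1.923 -4.412
endloop
endfacet
facet normal 0.182 0.982 -0.053
outer loop
vertex 4.397 -1.278 -2.765
vertex 4.537 -1.369 -3.963
vertex 3.445 -1.141 -3.497
endloop
endfacet
facet normal 0.076 0.375 0.924
outer loop
vertex 4.359 -2.397 -2.308
vertex 4.397 -1.278 -2.765
vertex 3.334 -1.777 -2.475
endloop
endfacet
facet normal -0.980 -0.092 0.178
outer loop
vertex -2.886 -2.175 2.583
vertex -2.979 -0.802 2.778
vertex -3.239 -1.94 0.762
endloop
endfacet
facet normal 0.066 -0.988 -0.140
outer loop
vertex -2.141 -1.838 0.562
vertex -2.886 -2.175 2.583
vertex -3.239 -1.94 0.762
endloop
endfacet
facet normal -0.980 -0.091 0.178
outer loop
vertex -3.239 -1.94 0.762
vertex -2.979 -0.802 2.778
vertex -3.331 -0.567 0.956
endloop
endfacet
facet normal -0.189 0.125 -0.974
outer loop
vertex -3.331 -0.567 0.956
vertex -2.141 -1.838 0.562
vertex -3.239 -1.94 0.762
endloop
endfacet
facet normal 0.189 -0.126 0.974
outer loop
vertex -2.886 -2.175 2.583
vertex -1.881 -0.7 2.578
vertex -2.979 -0.802 2.778
endloop
endfacet
facet normal 0.066 -0.988 -0.140
outer loop
vertex -1.789 -2.073 2.384
vertex -2.886 -2.175 2.583
vertex -2.141 -1.838 0.562
endloop
endfacet
facet normal 0.188 -0.125 0.974
outer loop
vertex -1.789 -2.073 2.384
vertex -1.881 -0.7 2.578
vertex -2.886 -2.175 2.583
endloop
endfacet
facet normal -0.066 0.988 0.140
outer loop
vertex -2.979 -0.802 2.778
vertex -1.881 -0.7 2.578
vertex -3.331 -0.567 0.956
endloop
endfacet
facet normal -0.188 0.126 -0.974
outer loop
vertex -2.234 -0.465 0.757
vertex -2.141 -1.838 0.562
vertex -3.331 -0.567 0.956
endloop
endfacet
facet normal -0.066 0.988 0.140
outer loop
vertex -3.331 -0.567 0.956
vertex -1.881 -0.7 2.578
vertex -2.234 -0.465 0.757
endloop
endfacet
facet normal 0.980 0.092 -0.177
outer loop
vertex -2.234 -0.465 0.757
vertex -1.789 -2.073 2.384
vertex -2.141 -1.838 0.562
endloop
endfacet
facet normal 0.980 0.091 -0.178
outer loop
vertex -1.881 -0.7 2.578
vertex -1.789 -2.073 2.384
vertex -2.234 -0.465 0.757
endloop
endfacet

endsolid


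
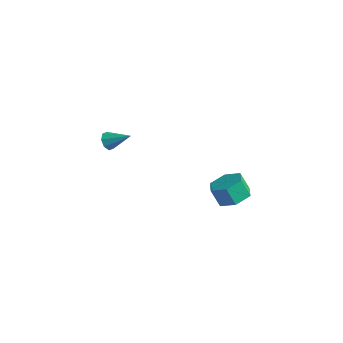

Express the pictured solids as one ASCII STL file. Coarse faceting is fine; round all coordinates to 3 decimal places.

solid 
facet normal -0.766 -0.395 -0.507
outer loop
vertex -3.163 -0.359 0.257
vertex -3.436 -0.493 0.774
vertex -3.436 -0.02 0.405
endloop
endfacet
facet normal 0.500 0.652 -0.570
outer loop
vertex -3.163 -0.359 0.257
vertex -3.436 -0.02 0.405
vertex -2.304 0.093 1.526
endloop
endfacet
facet normal -0.765 -0.396 -0.508
outer loop
vertex -3.436 -0.02 0.405
vertex -3.436 -0.493 0.774
vertex -3.709 0.041 0.769
endloop
endfacet
facet normal 0.038 0.990 -0.138
outer loop
vertex -3.436 -0.02 0.405
vertex -3.709 0.041 0.769
vertex -2.304 0.093 1.526
endloop
endfacet
facet normal -0.764 -0.396 -0.509
outer loop
vertex -3.709 0.041 0.769
vertex -3.436 -0.493 0.774
vertex -3.823 -0.211 1.136
endloop
endfacet
facet normal -0.289 0.829 0.479
outer loop
vertex -3.709 0.041 0.769
vertex -3.823 -0.211 1.136
vertex -2.304 0.093 1.526
endloop
endfacet
facet normal -0.764 -0.396 -0.509
outer loop
vertex -3.823 -0.211 1.136
vertex -3.436 -0.493 0.774
vertex -3.71 -0.628 1.291
endloop
endfacet
facet normal -0.289 0.264 0.920
outer loop
vertex -3.823 -0.211 1.136
vertex -3.71 -0.628 1.291
vertex -2.304 0.093 1.526
endloop
endfacet
facet normal -0.764 -0.398 -0.509
outer loop
vertex -3.71 -0.628 1.291
vertex -3.436 -0.493 0.774
vertex -3.436 -0.966 1.144
endloop
endfacet
facet normal 0.037 -0.373 0.927
outer loop
vertex -3.71 -0.628 1.291
vertex -3.436 -0.966 1.144
vertex -2.304 0.093 1.526
endloop
endfacet
facet normal -0.765 -0.397 -0.507
outer loop
vertex -3.436 -0.966 1.144
vertex -3.436 -0.493 0.774
vertex -3.163 -1.027 0.78
endloop
endfacet
facet normal 0.499 -0.712 0.494
outer loop
vertex -3.436 -0.966 1.144
vertex -3.163 -1.027 0.78
vertex -2.304 0.093 1.526
endloop
endfacet
facet normal -0.765 -0.397 -0.507
outer loop
vertex -3.163 -1.027 0.78
vertex -3.436 -0.493 0.774
vertex -3.05 -0.776 0.413
endloop
endfacet
facet normal 0.825 -0.551 -0.123
outer loop
vertex -3.163 -1.027 0.78
vertex -3.05 -0.776 0.413
vertex -2.304 0.093 1.526
endloop
endfacet
facet normal -0.765 -0.397 -0.507
outer loop
vertex -3.05 -0.776 0.413
vertex -3.436 -0.493 0.774
vertex -3.163 -0.359 0.257
endloop
endfacet
facet normal 0.826 0.013 -0.564
outer loop
vertex -3.05 -0.776 0.413
vertex -3.163 -0.359 0.257
vertex -2.304 0.093 1.526
endloop
endfacet
facet normal 0.427 0.165 -0.889
outer loop
vertex 4.851 1.702 0.038
vertex 4.038 1.415 -0.406
vertex 4.16 2.349 -0.174
endloop
endfacet
facet normal 0.557 0.727 0.402
outer loop
vertex 4.851 1.702 0.038
vertex 4.16 2.349 -0.174
vertex 4.356 1.512 1.069
endloop
endfacet
facet normal 0.557 0.727 0.402
outer loop
vertex 4.356 1.512 1.069
vertex 4.16 2.349 -0.174
vertex 3.665 2.159 0.857
endloop
endfacet
facet normal -0.426 -0.164 0.890
outer loop
vertex 4.356 1.512 1.069
vertex 3.665 2.159 0.857
vertex 3.542 1.225 0.626
endloop
endfacet
facet normal 0.427 0.165 -0.889
outer loop
vertex 4.16 2.349 -0.174
vertex 4.038 1.415 -0.406
vertex 3.347 2.062 -0.618
endloop
endfacet
facet normal -0.338 0.941 0.011
outer loop
vertex 4.16 2.349 -0.174
vertex 3.347 2.062 -0.618
vertex 3.665 2.159 0.857
endloop
endfacet
facet normal -0.338 0.941 0.011
outer loop
vertex 3.665 2.159 0.857
vertex 3.347 2.062 -0.618
vertex 2.852 1.872 0.414
endloop
endfacet
facet normal -0.427 -0.164 0.889
outer loop
vertex 3.665 2.159 0.857
vertex 2.852 1.872 0.414
vertex 3.542 1.225 0.626
endloop
endfacet
facet normal 0.426 0.164 -0.890
outer loop
vertex 3.347 2.062 -0.618
vertex 4.038 1.415 -0.406
vertex 3.224 1.128 -0.849
endloop
endfacet
facet normal -0.895 0.214 -0.390
outer loop
vertex 3.347 2.062 -0.618
vertex 3.224 1.128 -0.849
vertex 2.852 1.872 0.414
endloop
endfacet
facet normal -0.895 0.215 -0.390
outer loop
vertex 2.852 1.872 0.414
vertex 3.224 1.128 -0.849
vertex 2.729 0.938 0.182
endloop
endfacet
facet normal -0.427 -0.165 0.889
outer loop
vertex 2.852 1.872 0.414
vertex 2.729 0.938 0.182
vertex 3.542 1.225 0.626
endloop
endfacet
facet normal 0.426 0.164 -0.890
outer loop
vertex 3.224 1.128 -0.849
vertex 4.038 1.415 -0.406
vertex 3.915 0.481 -0.637
endloop
endfacet
facet normal -0.557 -0.727 -0.402
outer loop
vertex 3.224 1.128 -0.849
vertex 3.915 0.481 -0.637
vertex 2.729 0.938 0.182
endloop
endfacet
facet normal -0.557 -0.727 -0.402
outer loop
vertex 2.729 0.938 0.182
vertex 3.915 0.481 -0.637
vertex 3.42 0.291 0.394
endloop
endfacet
facet normal -0.427 -0.165 0.889
outer loop
vertex 2.729 0.938 0.182
vertex 3.42 0.291 0.394
vertex 3.542 1.225 0.626
endloop
endfacet
facet normal 0.427 0.164 -0.889
outer loop
vertex 3.915 0.481 -0.637
vertex 4.038 1.415 -0.406
vertex 4.728 0.768 -0.194
endloop
endfacet
facet normal 0.338 -0.941 -0.011
outer loop
vertex 3.915 0.481 -0.637
vertex 4.728 0.768 -0.194
vertex 3.42 0.291 0.394
endloop
endfacet
facet normal 0.338 -0.941 -0.011
outer loop
vertex 3.42 0.291 0.394
vertex 4.728 0.768 -0.194
vertex 4.233 0.578 0.838
endloop
endfacet
facet normal -0.427 -0.165 0.889
outer loop
vertex 3.42 0.291 0.394
vertex 4.233 0.578 0.838
vertex 3.542 1.225 0.626
endloop
endfacet
facet normal 0.427 0.165 -0.889
outer loop
vertex 4.728 0.768 -0.194
vertex 4.038 1.415 -0.406
vertex 4.851 1.702 0.038
endloop
endfacet
facet normal 0.895 -0.215 0.390
outer loop
vertex 4.728 0.768 -0.194
vertex 4.851 1.702 0.038
vertex 4.233 0.578 0.838
endloop
endfacet
facet normal 0.895 -0.214 0.390
outer loop
vertex 4.233 0.578 0.838
vertex 4.851 1.702 0.038
vertex 4.356 1.512 1.069
endloop
endfacet
facet normal -0.426 -0.164 0.890
outer loop
vertex 4.233 0.578 0.838
vertex 4.356 1.512 1.069
vertex 3.542 1.225 0.626
endloop
endfacet

endsolid


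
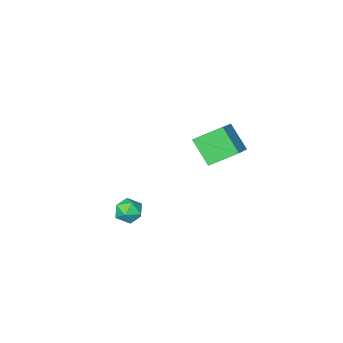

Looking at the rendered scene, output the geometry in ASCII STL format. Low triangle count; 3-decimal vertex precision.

solid 
facet normal -0.729 0.442 0.524
outer loop
vertex -5.135 0.184 0.127
vertex -3.922 1.214 0.946
vertex -5.322 1.485 -1.231
endloop
endfacet
facet normal -0.678 -0.575 -0.458
outer loop
vertex -3.938 0.646 -2.226
vertex -5.135 0.184 0.127
vertex -5.322 1.485 -1.231
endloop
endfacet
facet normal -0.729 0.442 0.524
outer loop
vertex -5.322 1.485 -1.231
vertex -3.922 1.214 0.946
vertex -4.109 2.515 -0.412
endloop
endfacet
facet normal -0.099 0.688 -0.719
outer loop
vertex -4.109 2.515 -0.412
vertex -3.938 0.646 -2.226
vertex -5.322 1.485 -1.231
endloop
endfacet
facet normal 0.099 -0.688 0.719
outer loop
vertex -5.135 0.184 0.127
vertex -2.538 0.375 -0.049
vertex -3.922 1.214 0.946
endloop
endfacet
facet normal -0.678 -0.575 -0.458
outer loop
vertex -3.751 -0.655 -0.868
vertex -5.135 0.184 0.127
vertex -3.938 0.646 -2.226
endloop
endfacet
facet normal 0.099 -0.688 0.719
outer loop
vertex -3.751 -0.655 -0.868
vertex -2.538 0.375 -0.049
vertex -5.135 0.184 0.127
endloop
endfacet
facet normal 0.678 0.575 0.458
outer loop
vertex -3.922 1.214 0.946
vertex -2.538 0.375 -0.049
vertex -4.109 2.515 -0.412
endloop
endfacet
facet normal -0.099 0.688 -0.719
outer loop
vertex -2.725 1.676 -1.407
vertex -3.938 0.646 -2.226
vertex -4.109 2.515 -0.412
endloop
endfacet
facet normal 0.678 0.575 0.458
outer loop
vertex -4.109 2.515 -0.412
vertex -2.538 0.375 -0.049
vertex -2.725 1.676 -1.407
endloop
endfacet
facet normal 0.729 -0.442 -0.524
outer loop
vertex -2.725 1.676 -1.407
vertex -3.751 -0.655 -0.868
vertex -3.938 0.646 -2.226
endloop
endfacet
facet normal 0.729 -0.442 -0.524
outer loop
vertex -2.538 0.375 -0.049
vertex -3.751 -0.655 -0.868
vertex -2.725 1.676 -1.407
endloop
endfacet
facet normal 0.101 0.798 0.595
outer loop
vertex 2.495 3.393 -1.991
vertex 2.698 2.882 -1.34
vertex 3.309 3.185 -1.85
endloop
endfacet
facet normal 0.260 0.962 -0.080
outer loop
vertex 2.495 3.393 -1.991
vertex 3.309 3.185 -1.85
vertex 3.006 3.201 -2.645
endloop
endfacet
facet normal -0.312 0.818 -0.484
outer loop
vertex 2.495 3.393 -1.991
vertex 3.006 3.201 -2.645
vertex 2.207 2.906 -2.628
endloop
endfacet
facet normal -0.824 0.563 -0.058
outer loop
vertex 2.495 3.393 -1.991
vertex 2.207 2.906 -2.628
vertex 2.016 2.709 -1.821
endloop
endfacet
facet normal -0.570 0.551 0.610
outer loop
vertex 2.495 3.393 -1.991
vertex 2.016 2.709 -1.821
vertex 2.698 2.882 -1.34
endloop
endfacet
facet normal 0.792 0.537 -0.291
outer loop
vertex 3.006 3.201 -2.645
vertex 3.309 3.185 -1.85
vertex 3.524 2.571 -2.399
endloop
endfacet
facet normal 0.534 0.271 0.801
outer loop
vertex 3.309 3.185 -1.85
vertex 2.698 2.882 -1.34
vertex 3.333 2.374 -1.592
endloop
endfacet
facet normal -0.549 -0.129 0.825
outer loop
vertex 2.698 2.882 -1.34
vertex 2.016 2.709 -1.821
vertex 2.534 2.079 -1.575
endloop
endfacet
facet normal -0.961 -0.109 -0.254
outer loop
vertex 2.016 2.709 -1.821
vertex 2.207 2.906 -2.628
vertex 2.231 2.095 -2.37
endloop
endfacet
facet normal -0.132 0.303 -0.944
outer loop
vertex 2.207 2.906 -2.628
vertex 3.006 3.201 -2.645
vertex 2.842 2.398 -2.88
endloop
endfacet
facet normal 0.824 -0.563 0.058
outer loop
vertex 3.045 1.887 -2.229
vertex 3.524 2.571 -2.399
vertex 3.333 2.374 -1.592
endloop
endfacet
facet normal 0.312 -0.818 0.484
outer loop
vertex 3.045 1.887 -2.229
vertex 3.333 2.374 -1.592
vertex 2.534 2.079 -1.575
endloop
endfacet
facet normal -0.260 -0.962 0.080
outer loop
vertex 3.045 1.887 -2.229
vertex 2.534 2.079 -1.575
vertex 2.231 2.095 -2.37
endloop
endfacet
facet normal -0.101 -0.798 -0.595
outer loop
vertex 3.045 1.887 -2.229
vertex 2.231 2.095 -2.37
vertex 2.842 2.398 -2.88
endloop
endfacet
facet normal 0.570 -0.551 -0.610
outer loop
vertex 3.045 1.887 -2.229
vertex 2.842 2.398 -2.88
vertex 3.524 2.571 -2.399
endloop
endfacet
facet normal 0.961 0.109 0.254
outer loop
vertex 3.333 2.374 -1.592
vertex 3.524 2.571 -2.399
vertex 3.309 3.185 -1.85
endloop
endfacet
facet normal 0.132 -0.303 0.944
outer loop
vertex 2.534 2.079 -1.575
vertex 3.333 2.374 -1.592
vertex 2.698 2.882 -1.34
endloop
endfacet
facet normal -0.792 -0.537 0.291
outer loop
vertex 2.231 2.095 -2.37
vertex 2.534 2.079 -1.575
vertex 2.016 2.709 -1.821
endloop
endfacet
facet normal -0.534 -0.271 -0.801
outer loop
vertex 2.842 2.398 -2.88
vertex 2.231 2.095 -2.37
vertex 2.207 2.906 -2.628
endloop
endfacet
facet normal 0.549 0.129 -0.825
outer loop
vertex 3.524 2.571 -2.399
vertex 2.842 2.398 -2.88
vertex 3.006 3.201 -2.645
endloop
endfacet

endsolid


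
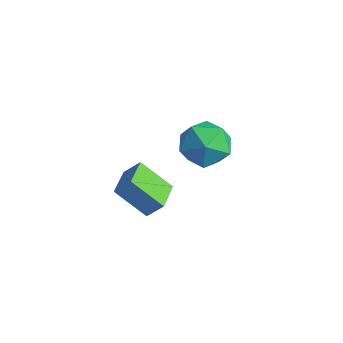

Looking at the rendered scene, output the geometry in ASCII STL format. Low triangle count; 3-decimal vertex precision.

solid 
facet normal -0.092 0.859 0.503
outer loop
vertex -1.883 1.827 -3.248
vertex -2.721 1.399 -2.67
vertex -1.685 1.294 -2.302
endloop
endfacet
facet normal 0.585 0.753 0.302
outer loop
vertex -1.883 1.827 -3.248
vertex -1.685 1.294 -2.302
vertex -1.028 1.133 -3.174
endloop
endfacet
facet normal 0.596 0.691 -0.409
outer loop
vertex -1.883 1.827 -3.248
vertex -1.028 1.133 -3.174
vertex -1.657 1.139 -4.081
endloop
endfacet
facet normal -0.073 0.759 -0.647
outer loop
vertex -1.883 1.827 -3.248
vertex -1.657 1.139 -4.081
vertex -2.703 1.304 -3.77
endloop
endfacet
facet normal -0.498 0.863 -0.083
outer loop
vertex -1.883 1.827 -3.248
vertex -2.703 1.304 -3.77
vertex -2.721 1.399 -2.67
endloop
endfacet
facet normal 0.803 0.133 0.581
outer loop
vertex -1.028 1.133 -3.174
vertex -1.685 1.294 -2.302
vertex -1.337 0.276 -2.55
endloop
endfacet
facet normal -0.291 0.305 0.907
outer loop
vertex -1.685 1.294 -2.302
vertex -2.721 1.399 -2.67
vertex -2.383 0.441 -2.239
endloop
endfacet
facet normal -0.949 0.311 -0.042
outer loop
vertex -2.721 1.399 -2.67
vertex -2.703 1.304 -3.77
vertex -3.012 0.447 -3.146
endloop
endfacet
facet normal -0.261 0.143 -0.955
outer loop
vertex -2.703 1.304 -3.77
vertex -1.657 1.139 -4.081
vertex -2.355 0.286 -4.018
endloop
endfacet
facet normal 0.821 0.034 -0.569
outer loop
vertex -1.657 1.139 -4.081
vertex -1.028 1.133 -3.174
vertex -1.319 0.181 -3.65
endloop
endfacet
facet normal 0.073 -0.759 0.647
outer loop
vertex -2.157 -0.247 -3.072
vertex -1.337 0.276 -2.55
vertex -2.383 0.441 -2.239
endloop
endfacet
facet normal -0.596 -0.691 0.409
outer loop
vertex -2.157 -0.247 -3.072
vertex -2.383 0.441 -2.239
vertex -3.012 0.447 -3.146
endloop
endfacet
facet normal -0.585 -0.753 -0.302
outer loop
vertex -2.157 -0.247 -3.072
vertex -3.012 0.447 -3.146
vertex -2.355 0.286 -4.018
endloop
endfacet
facet normal 0.092 -0.859 -0.503
outer loop
vertex -2.157 -0.247 -3.072
vertex -2.355 0.286 -4.018
vertex -1.319 0.181 -3.65
endloop
endfacet
facet normal 0.498 -0.863 0.083
outer loop
vertex -2.157 -0.247 -3.072
vertex -1.319 0.181 -3.65
vertex -1.337 0.276 -2.55
endloop
endfacet
facet normal 0.261 -0.143 0.955
outer loop
vertex -2.383 0.441 -2.239
vertex -1.337 0.276 -2.55
vertex -1.685 1.294 -2.302
endloop
endfacet
facet normal -0.821 -0.034 0.569
outer loop
vertex -3.012 0.447 -3.146
vertex -2.383 0.441 -2.239
vertex -2.721 1.399 -2.67
endloop
endfacet
facet normal -0.803 -0.133 -0.581
outer loop
vertex -2.355 0.286 -4.018
vertex -3.012 0.447 -3.146
vertex -2.703 1.304 -3.77
endloop
endfacet
facet normal 0.291 -0.305 -0.907
outer loop
vertex -1.319 0.181 -3.65
vertex -2.355 0.286 -4.018
vertex -1.657 1.139 -4.081
endloop
endfacet
facet normal 0.949 -0.311 0.042
outer loop
vertex -1.337 0.276 -2.55
vertex -1.319 0.181 -3.65
vertex -1.028 1.133 -3.174
endloop
endfacet
facet normal -0.630 0.774 -0.060
outer loop
vertex -1.672 -2.972 -2.372
vertex -1.248 -2.577 -1.736
vertex -0.754 -2.304 -3.398
endloop
endfacet
facet normal -0.493 -0.459 -0.739
outer loop
vertex 0.028 -3.263 -3.324
vertex -1.672 -2.972 -2.372
vertex -0.754 -2.304 -3.398
endloop
endfacet
facet normal -0.630 0.774 -0.060
outer loop
vertex -0.754 -2.304 -3.398
vertex -1.248 -2.577 -1.736
vertex -0.33 -1.909 -2.762
endloop
endfacet
facet normal 0.599 0.437 -0.671
outer loop
vertex -0.33 -1.909 -2.762
vertex 0.028 -3.263 -3.324
vertex -0.754 -2.304 -3.398
endloop
endfacet
facet normal -0.599 -0.437 0.671
outer loop
vertex -1.672 -2.972 -2.372
vertex -0.466 -3.536 -1.662
vertex -1.248 -2.577 -1.736
endloop
endfacet
facet normal -0.493 -0.459 -0.739
outer loop
vertex -0.89 -3.931 -2.298
vertex -1.672 -2.972 -2.372
vertex 0.028 -3.263 -3.324
endloop
endfacet
facet normal -0.599 -0.437 0.671
outer loop
vertex -0.89 -3.931 -2.298
vertex -0.466 -3.536 -1.662
vertex -1.672 -2.972 -2.372
endloop
endfacet
facet normal 0.493 0.459 0.739
outer loop
vertex -1.248 -2.577 -1.736
vertex -0.466 -3.536 -1.662
vertex -0.33 -1.909 -2.762
endloop
endfacet
facet normal 0.599 0.437 -0.671
outer loop
vertex 0.452 -2.868 -2.688
vertex 0.028 -3.263 -3.324
vertex -0.33 -1.909 -2.762
endloop
endfacet
facet normal 0.493 0.459 0.739
outer loop
vertex -0.33 -1.909 -2.762
vertex -0.466 -3.536 -1.662
vertex 0.452 -2.868 -2.688
endloop
endfacet
facet normal 0.630 -0.774 0.060
outer loop
vertex 0.452 -2.868 -2.688
vertex -0.89 -3.931 -2.298
vertex 0.028 -3.263 -3.324
endloop
endfacet
facet normal 0.630 -0.774 0.060
outer loop
vertex -0.466 -3.536 -1.662
vertex -0.89 -3.931 -2.298
vertex 0.452 -2.868 -2.688
endloop
endfacet

endsolid
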